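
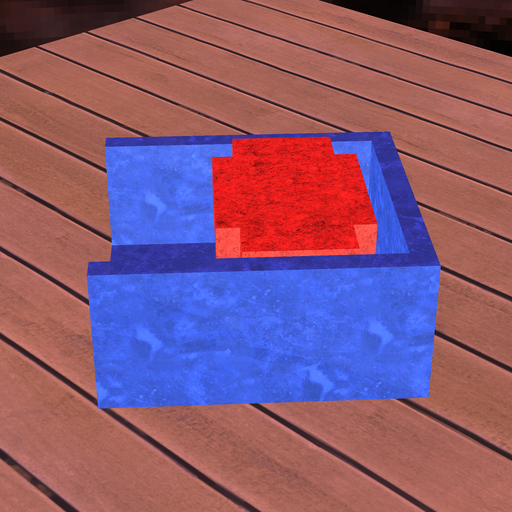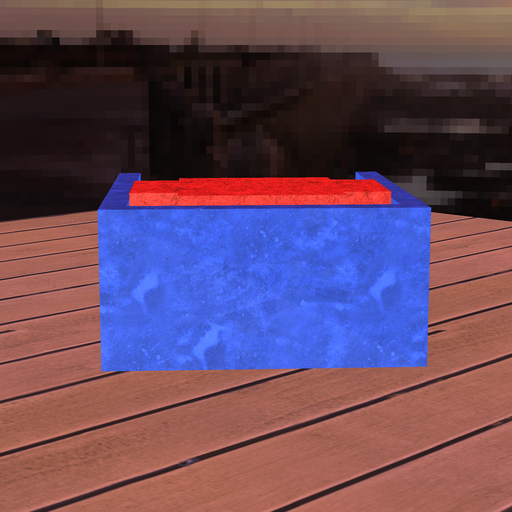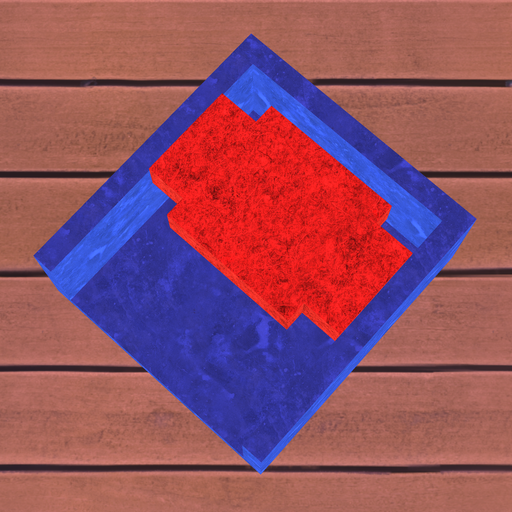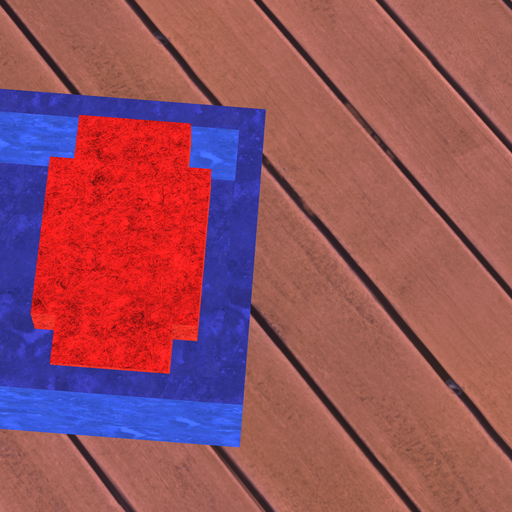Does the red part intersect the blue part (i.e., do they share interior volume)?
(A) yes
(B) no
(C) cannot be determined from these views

(B) no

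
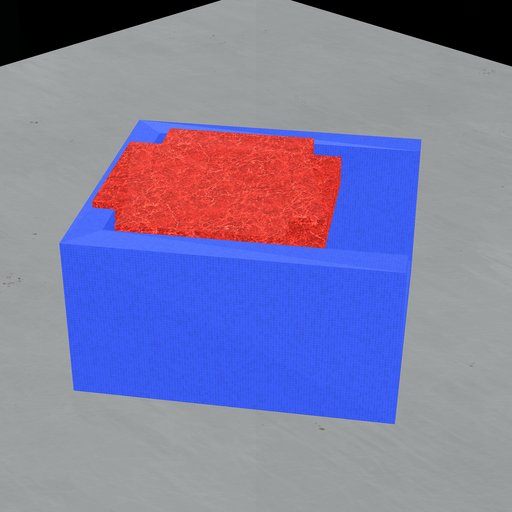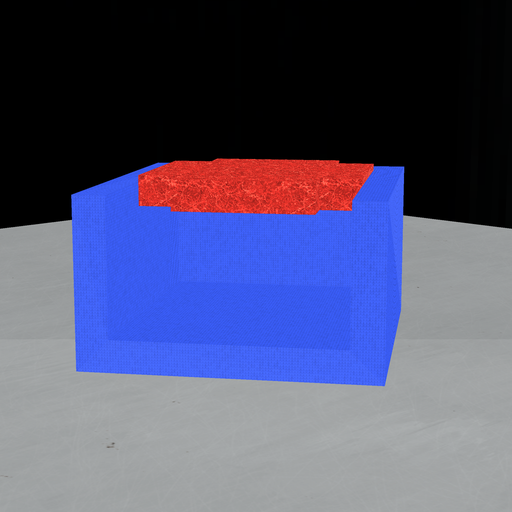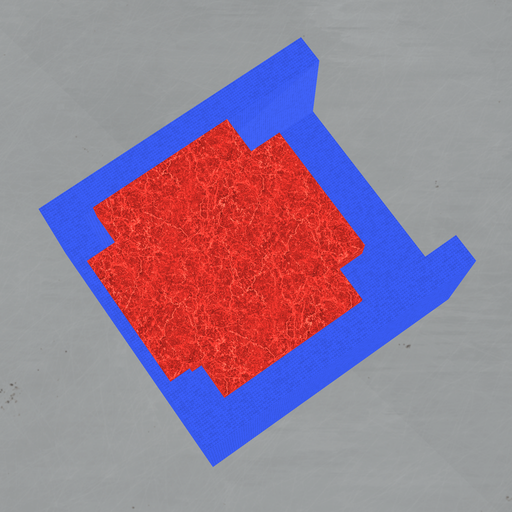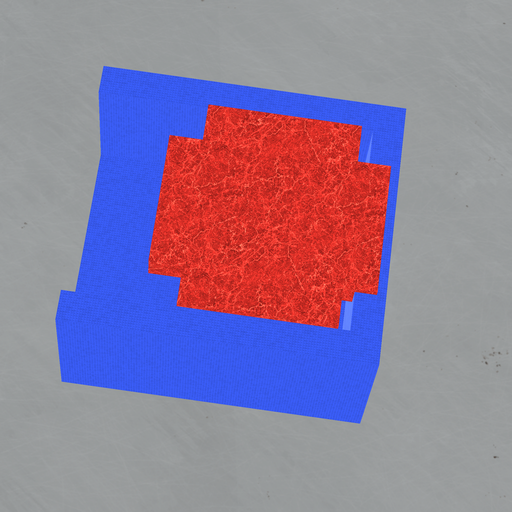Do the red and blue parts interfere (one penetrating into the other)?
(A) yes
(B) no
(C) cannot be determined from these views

(A) yes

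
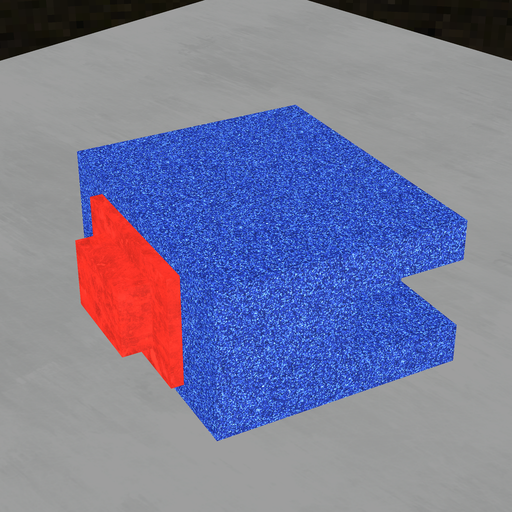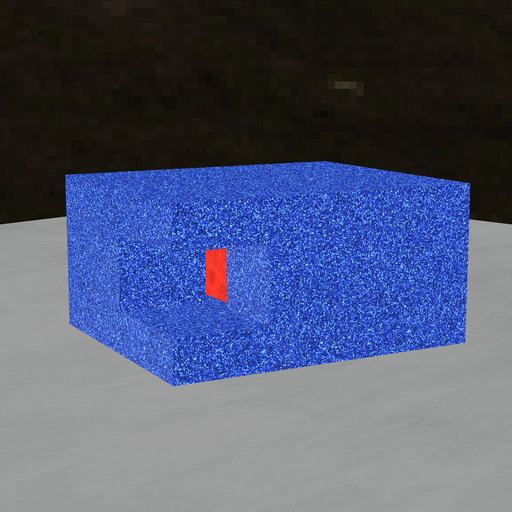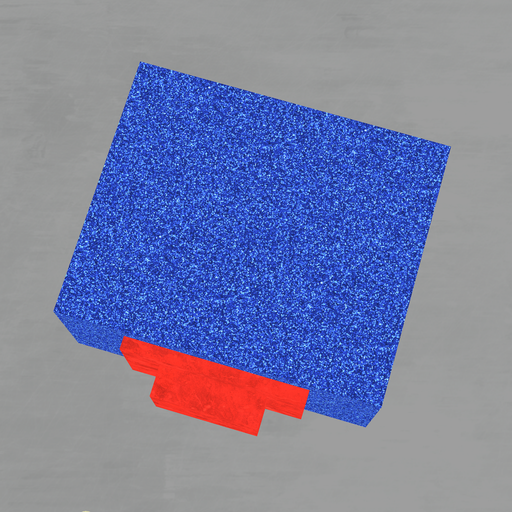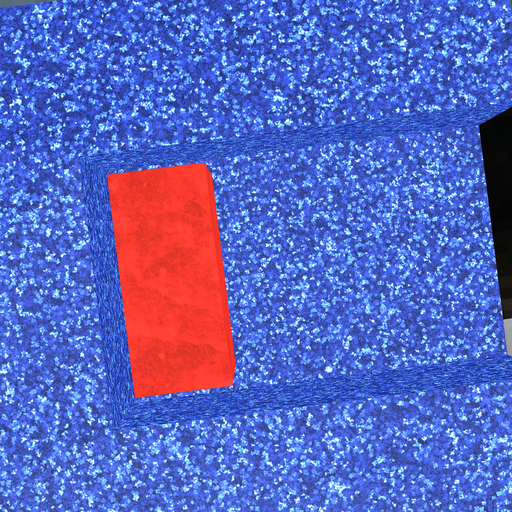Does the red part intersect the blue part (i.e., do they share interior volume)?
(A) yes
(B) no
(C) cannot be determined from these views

(B) no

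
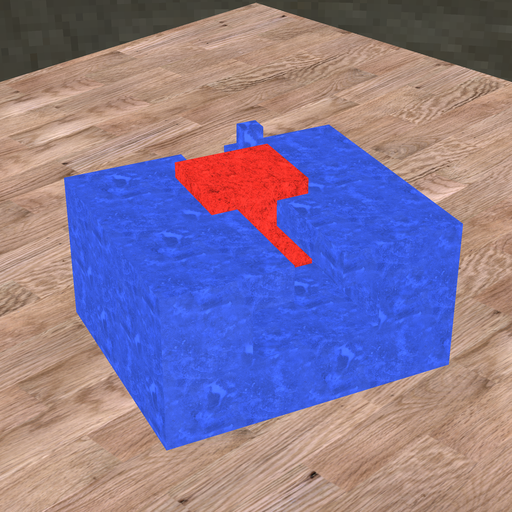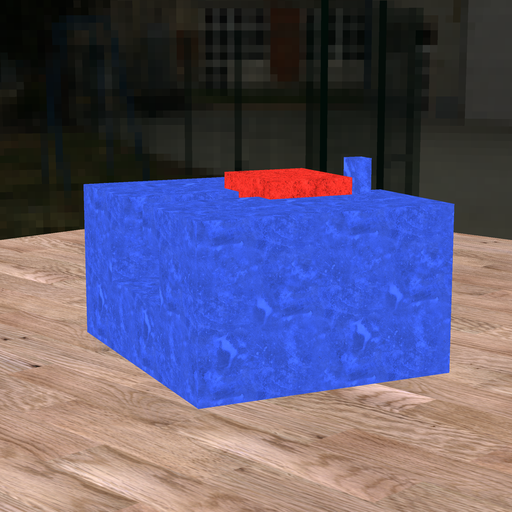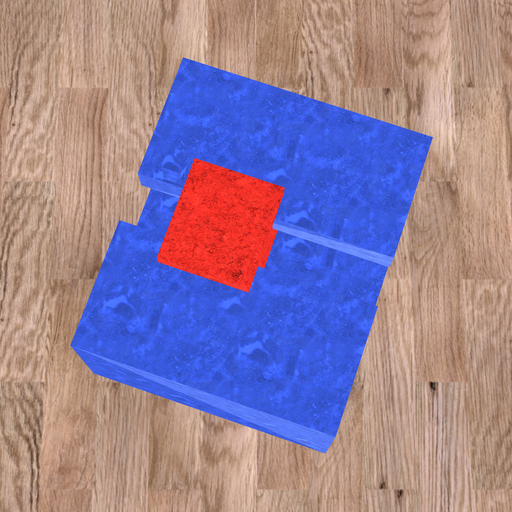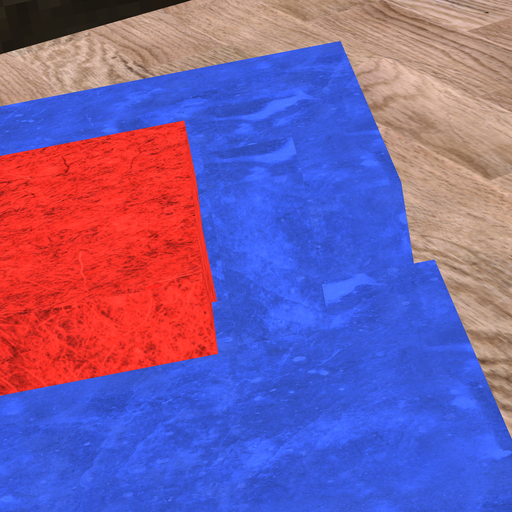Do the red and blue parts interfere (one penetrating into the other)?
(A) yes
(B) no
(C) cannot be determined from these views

(B) no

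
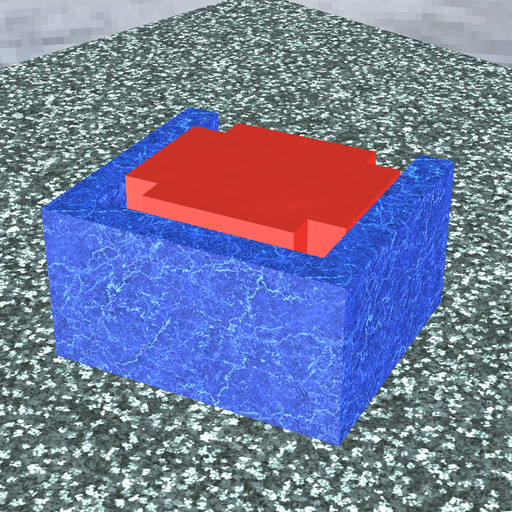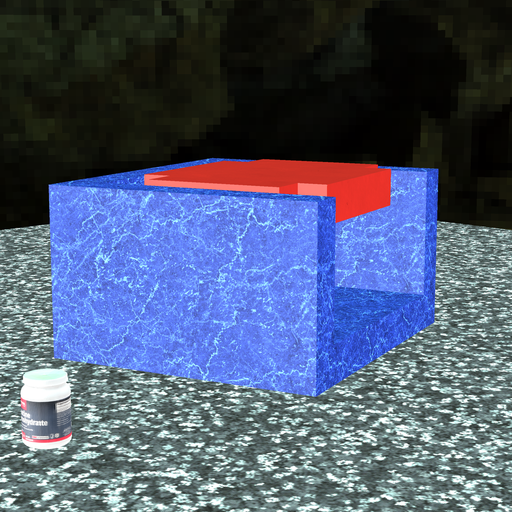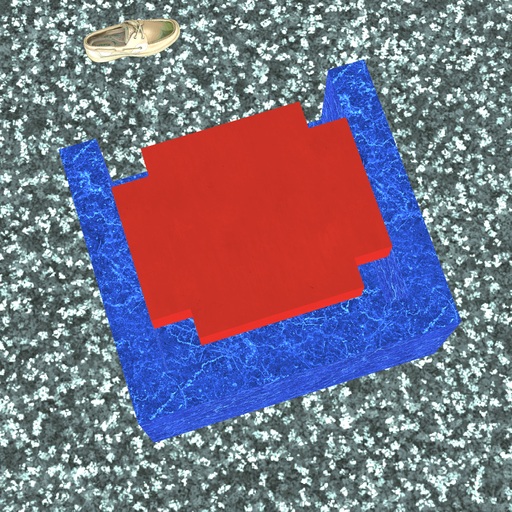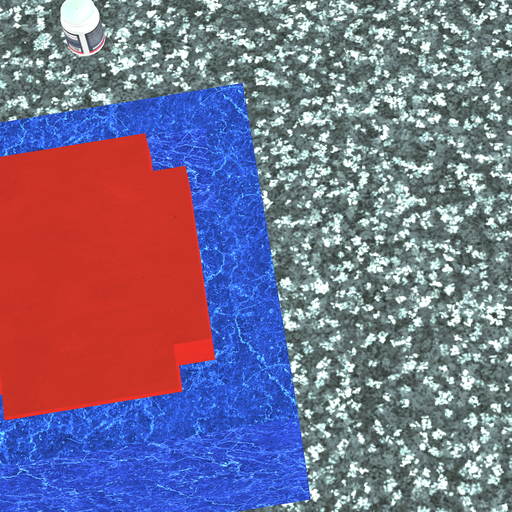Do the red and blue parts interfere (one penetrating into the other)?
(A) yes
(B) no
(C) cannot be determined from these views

(B) no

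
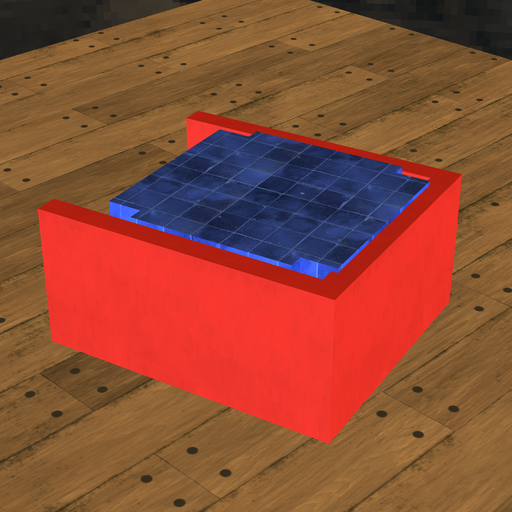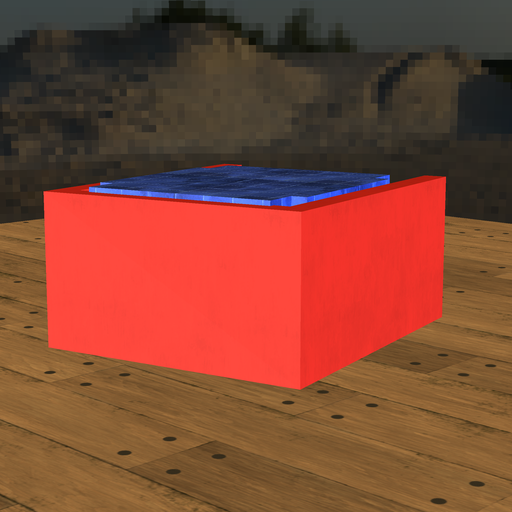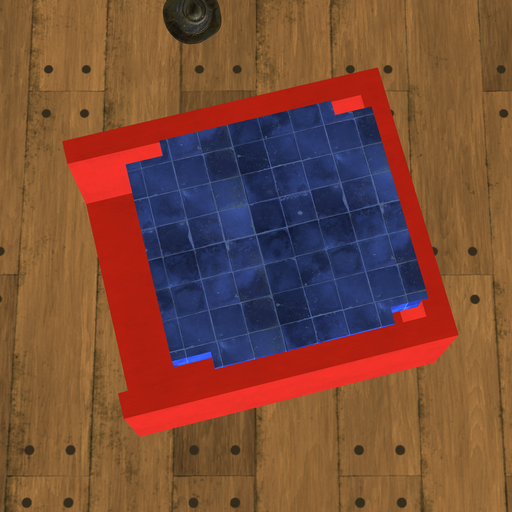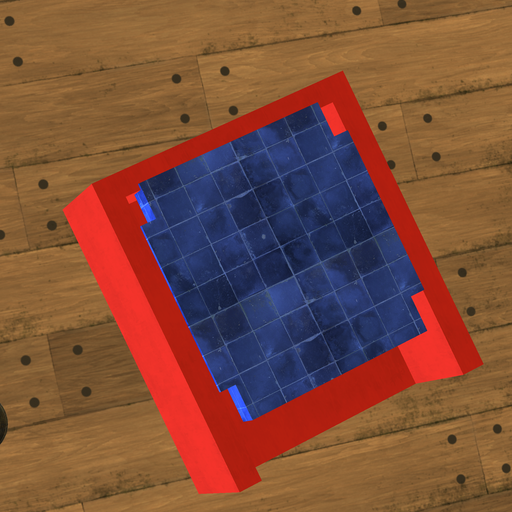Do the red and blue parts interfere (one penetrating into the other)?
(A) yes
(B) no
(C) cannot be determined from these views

(A) yes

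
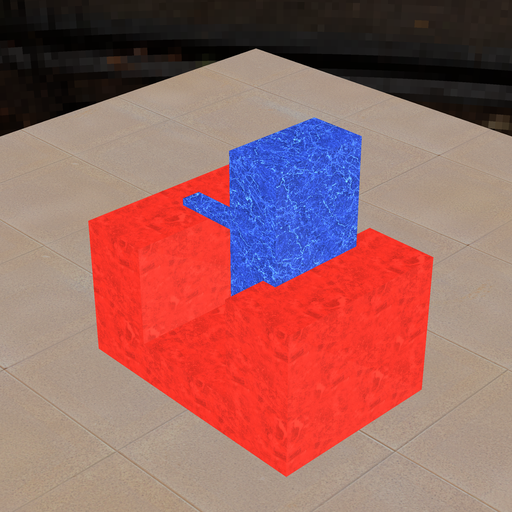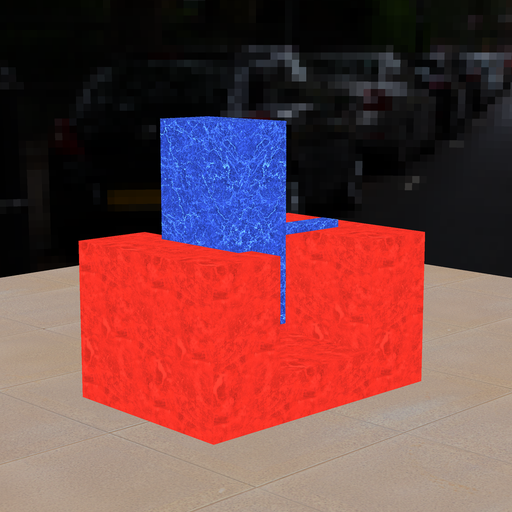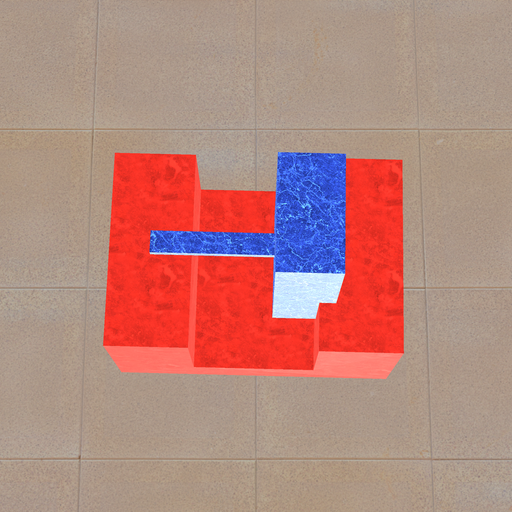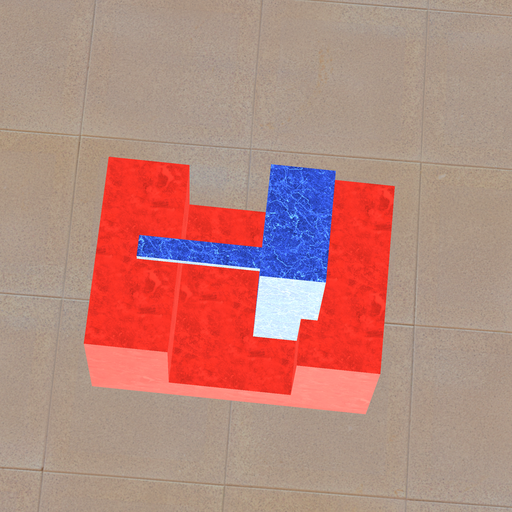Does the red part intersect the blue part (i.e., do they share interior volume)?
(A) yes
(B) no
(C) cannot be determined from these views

(A) yes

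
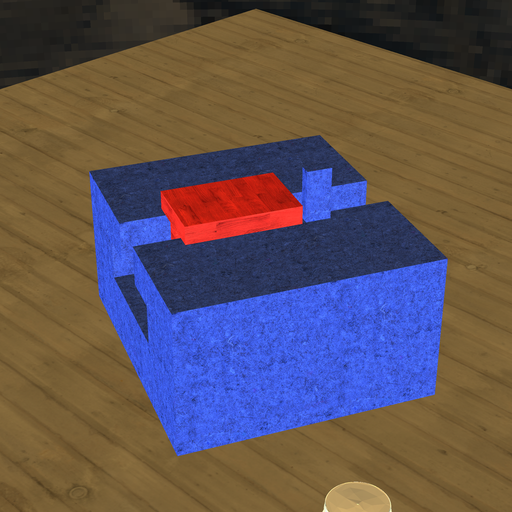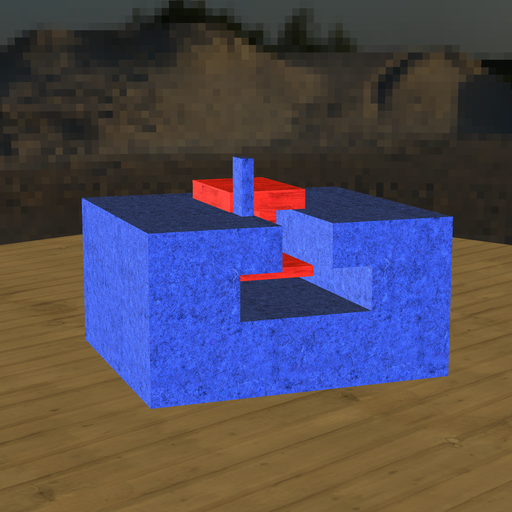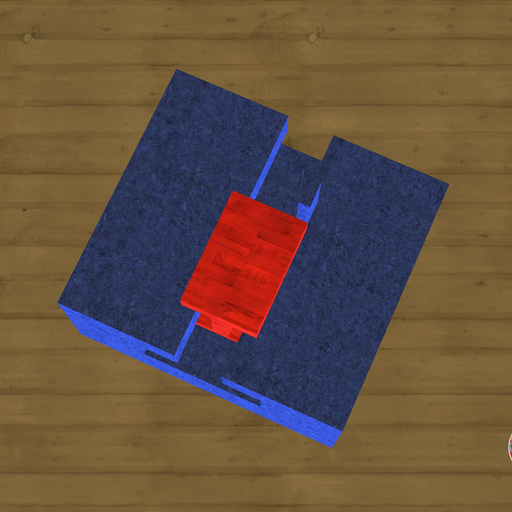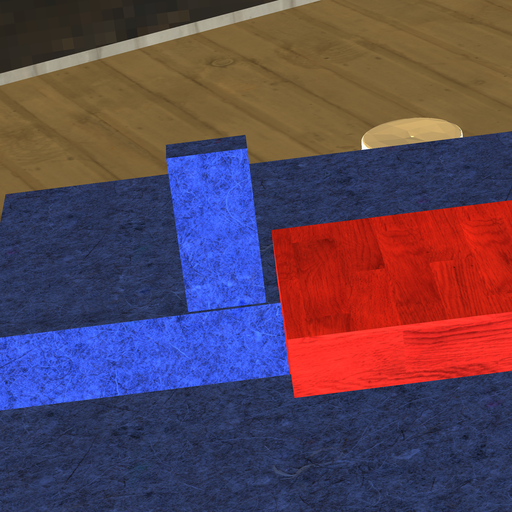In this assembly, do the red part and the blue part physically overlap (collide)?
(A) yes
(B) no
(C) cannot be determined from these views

(B) no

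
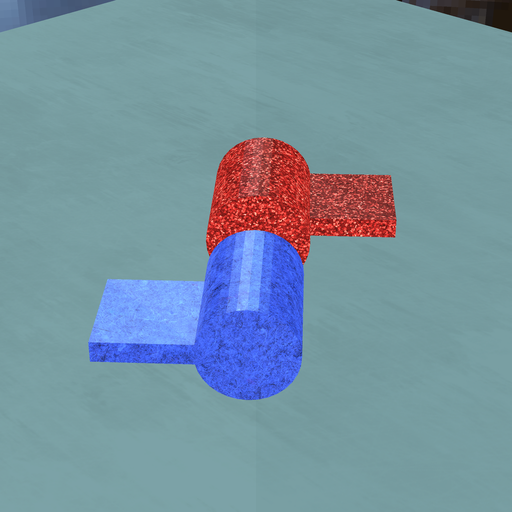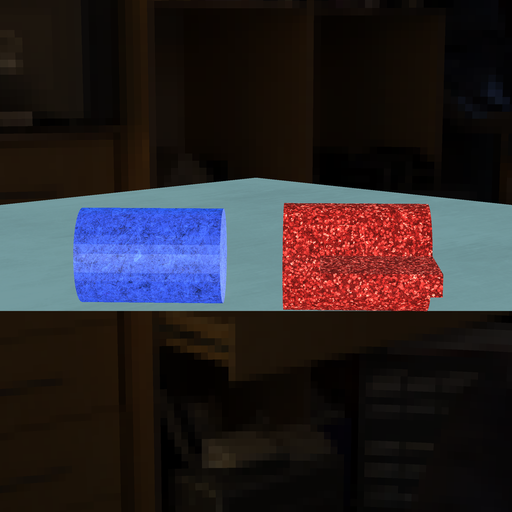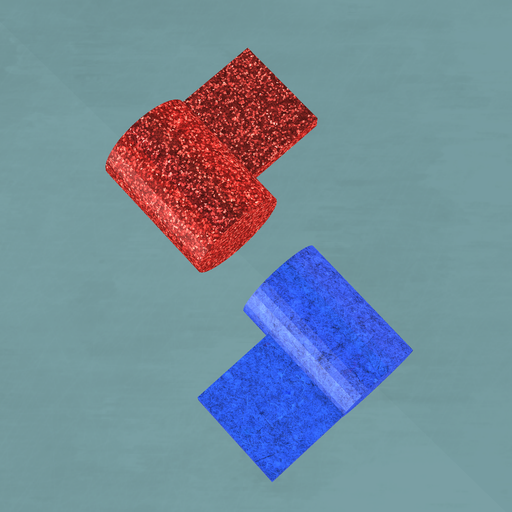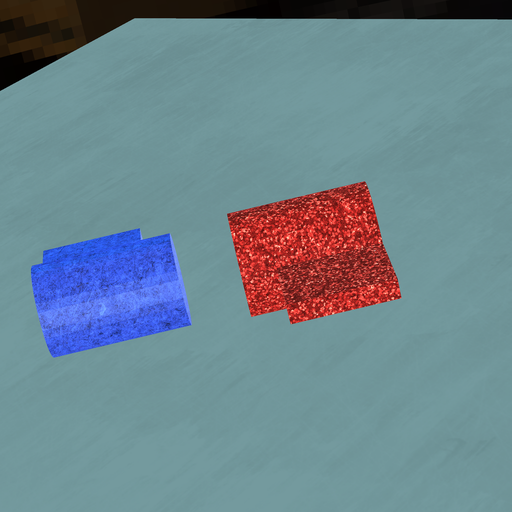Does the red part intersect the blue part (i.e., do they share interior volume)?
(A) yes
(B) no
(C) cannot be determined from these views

(B) no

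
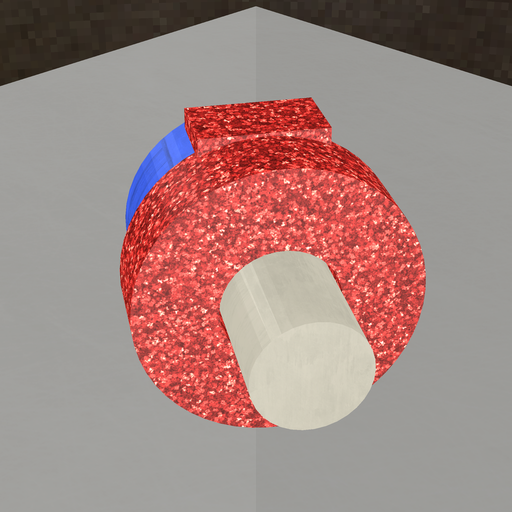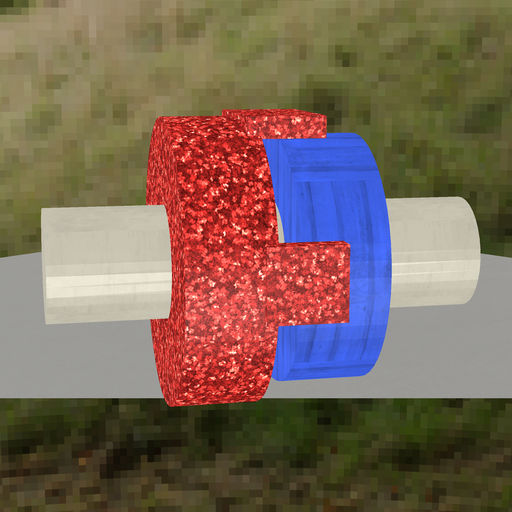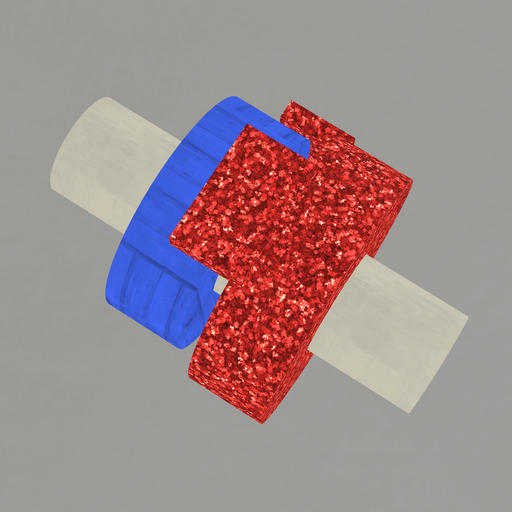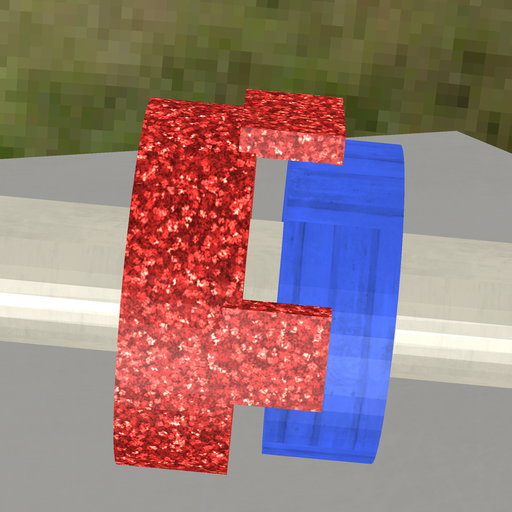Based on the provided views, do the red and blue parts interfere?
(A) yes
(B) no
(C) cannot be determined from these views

(B) no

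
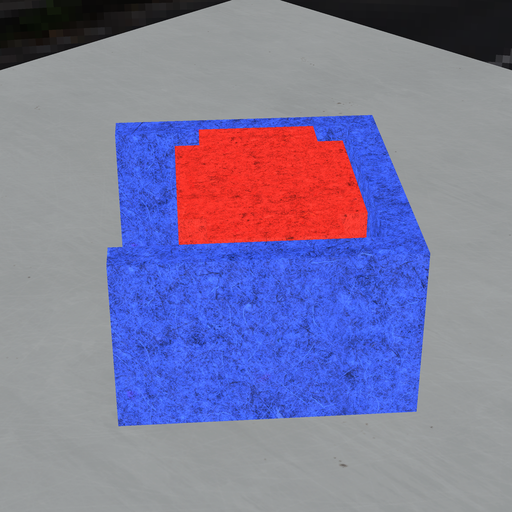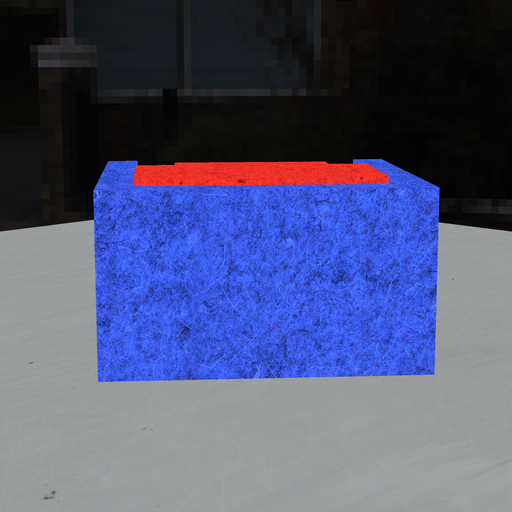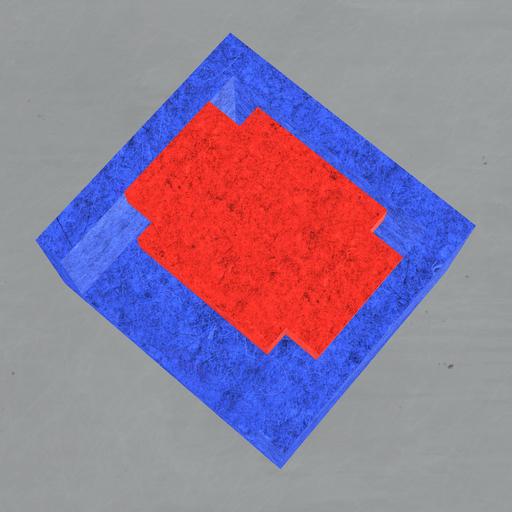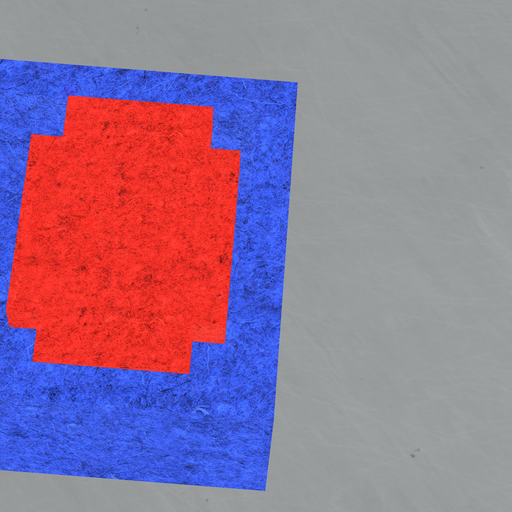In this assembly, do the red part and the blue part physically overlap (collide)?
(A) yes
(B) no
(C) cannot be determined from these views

(B) no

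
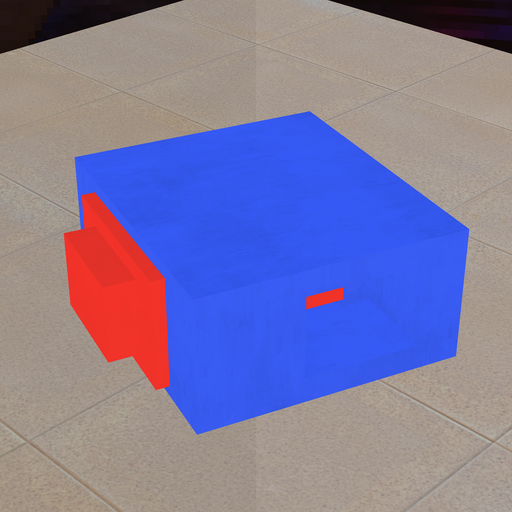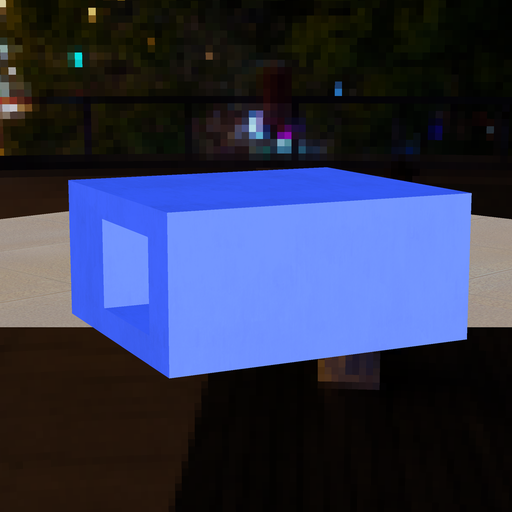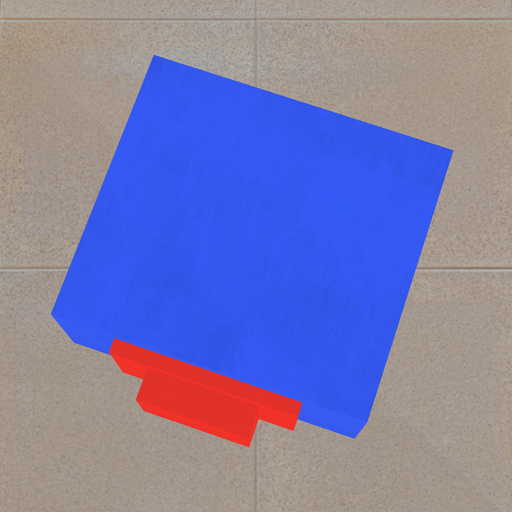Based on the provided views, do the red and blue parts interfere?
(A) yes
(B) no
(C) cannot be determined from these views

(C) cannot be determined from these views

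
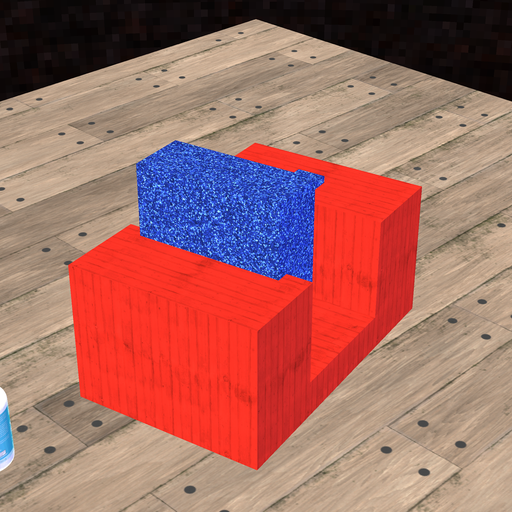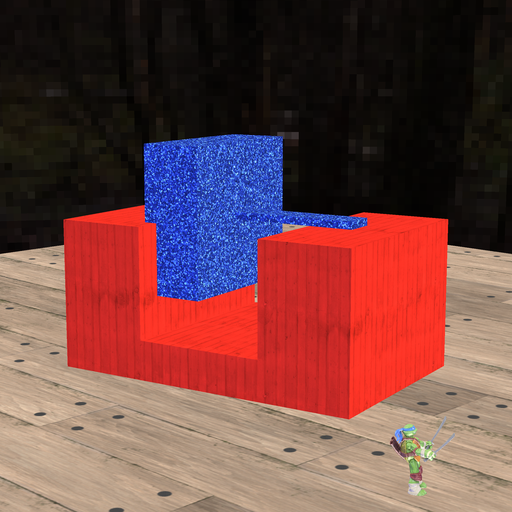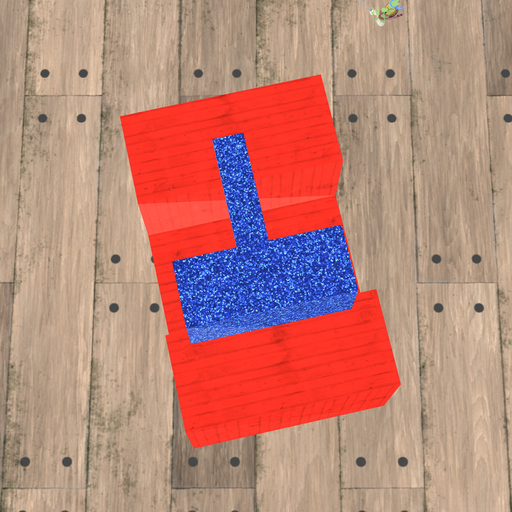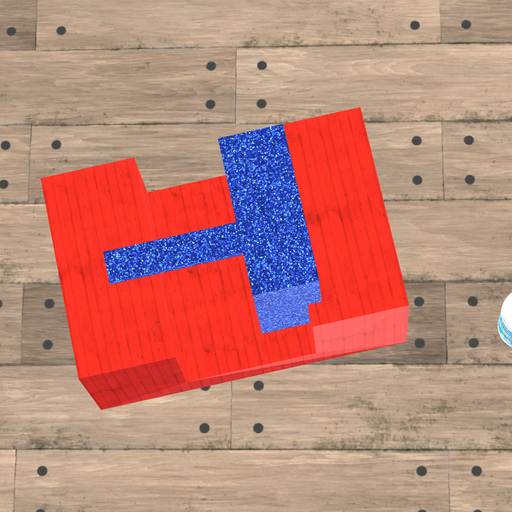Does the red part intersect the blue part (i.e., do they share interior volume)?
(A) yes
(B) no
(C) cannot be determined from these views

(A) yes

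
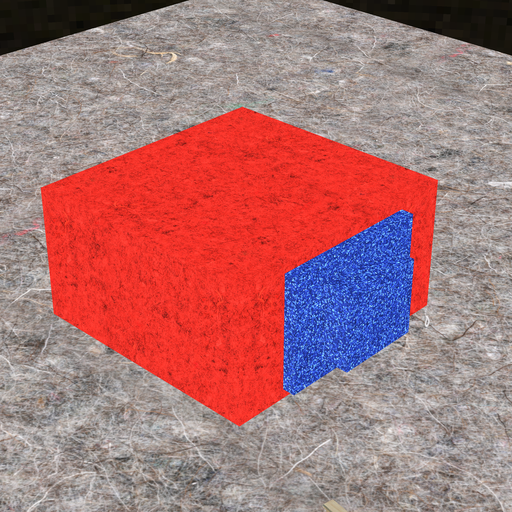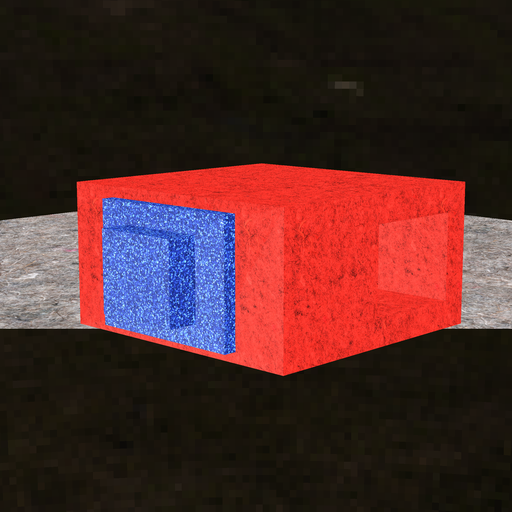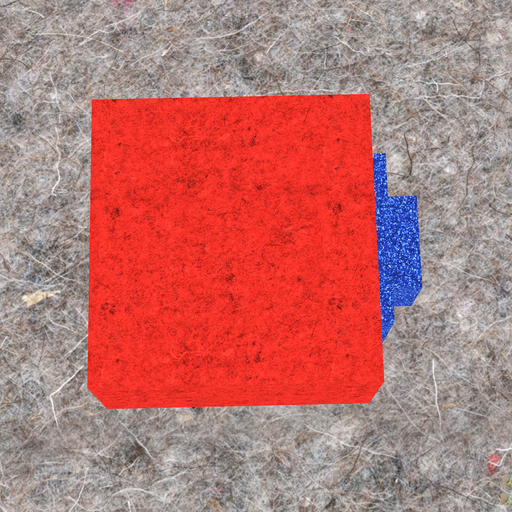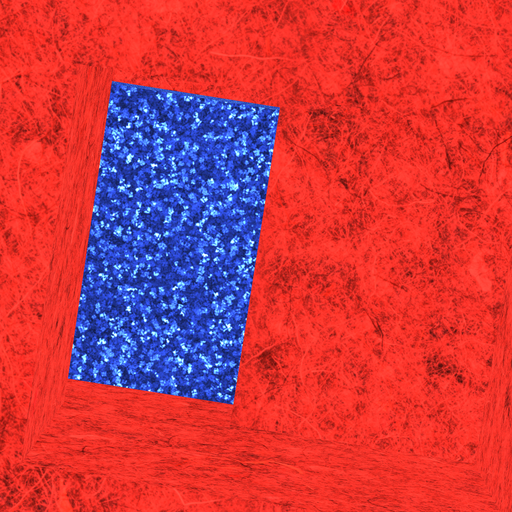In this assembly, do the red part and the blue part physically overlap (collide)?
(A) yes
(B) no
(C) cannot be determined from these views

(A) yes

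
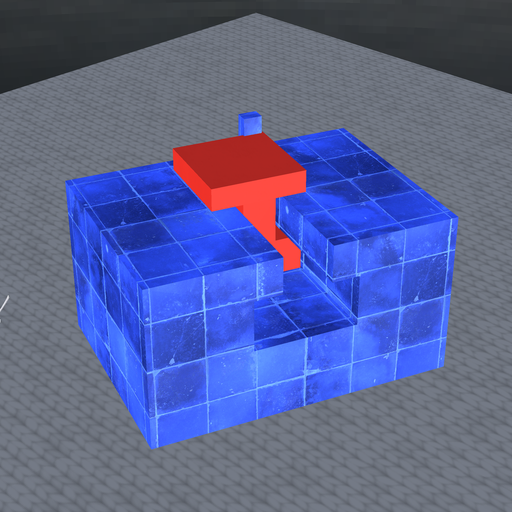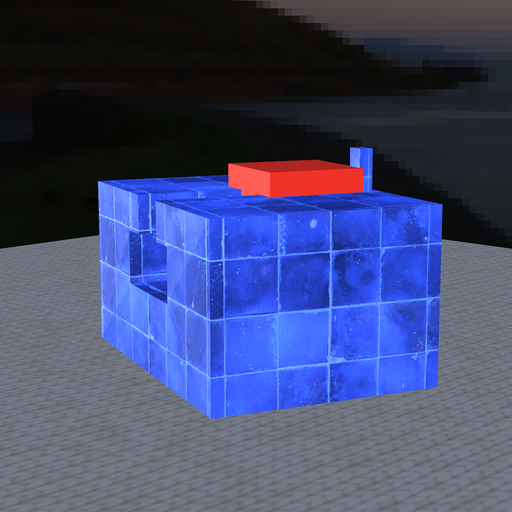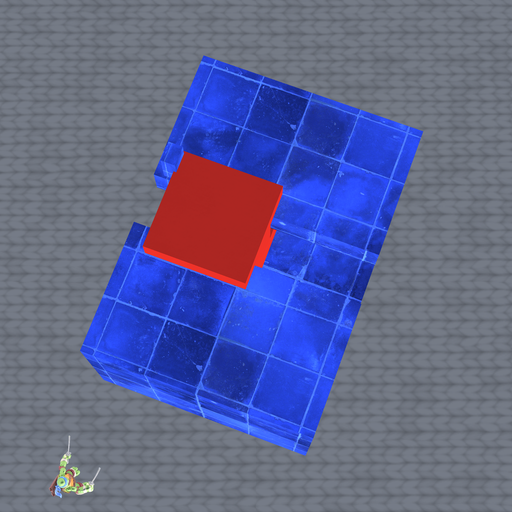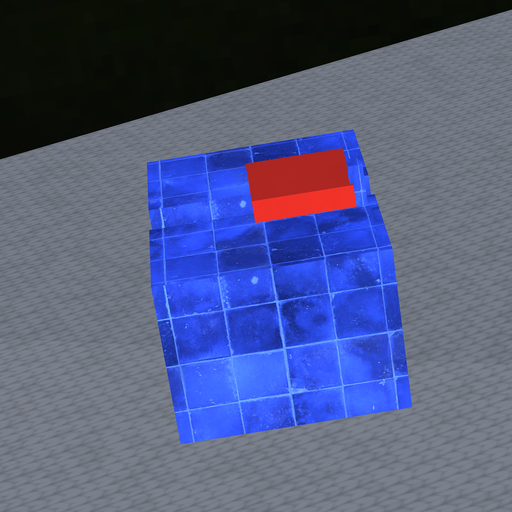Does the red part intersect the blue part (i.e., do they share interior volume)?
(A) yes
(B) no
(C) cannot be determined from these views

(A) yes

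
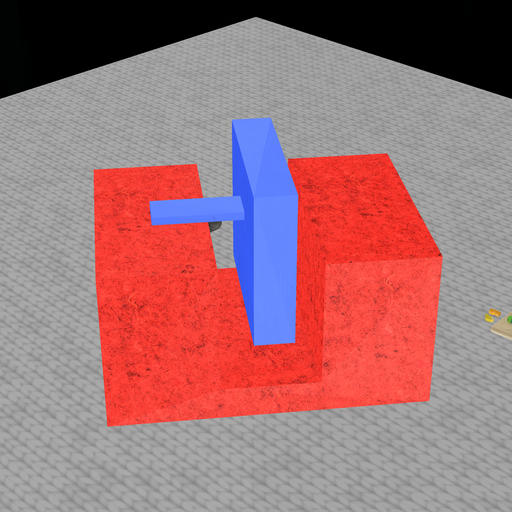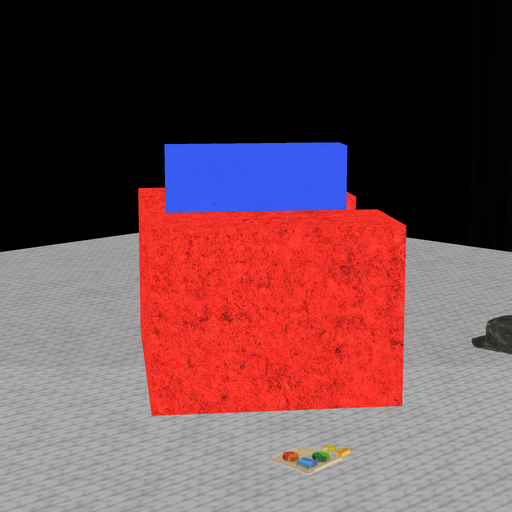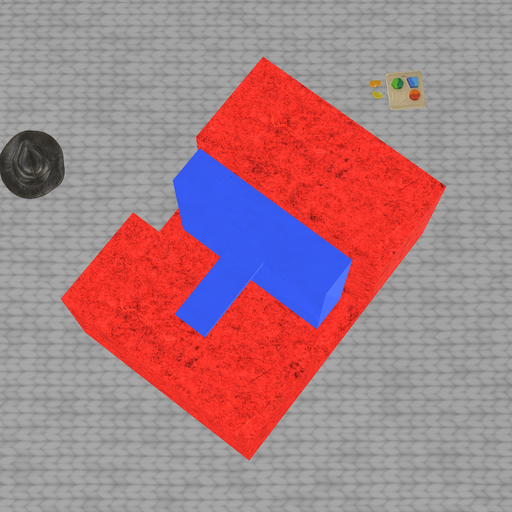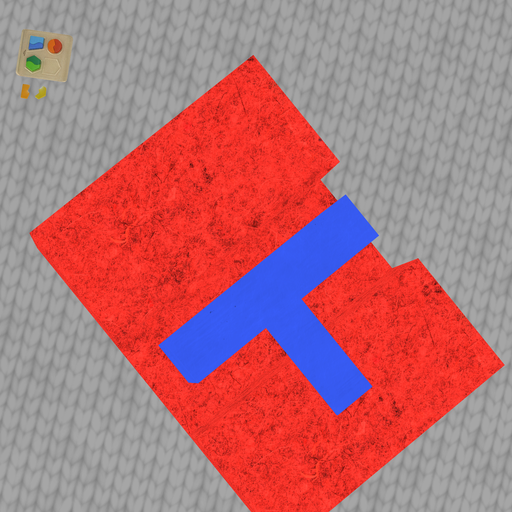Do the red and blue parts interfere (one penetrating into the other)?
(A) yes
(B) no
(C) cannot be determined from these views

(B) no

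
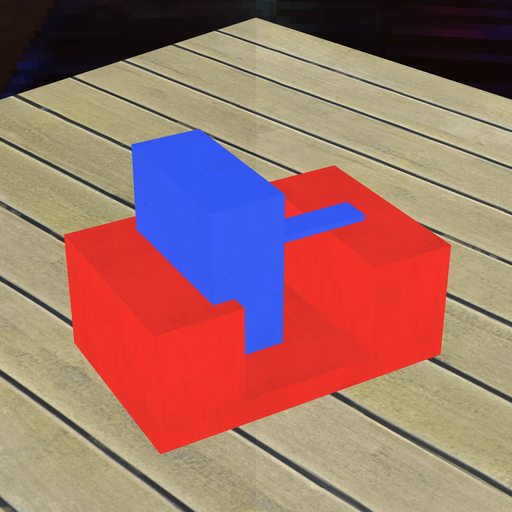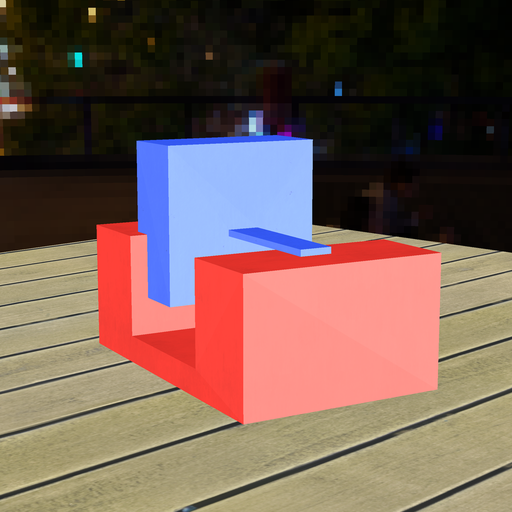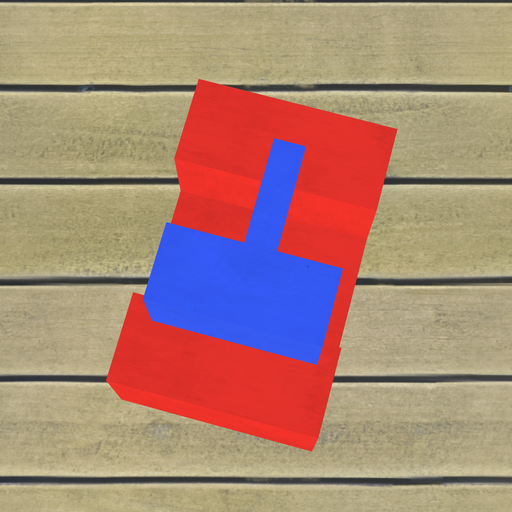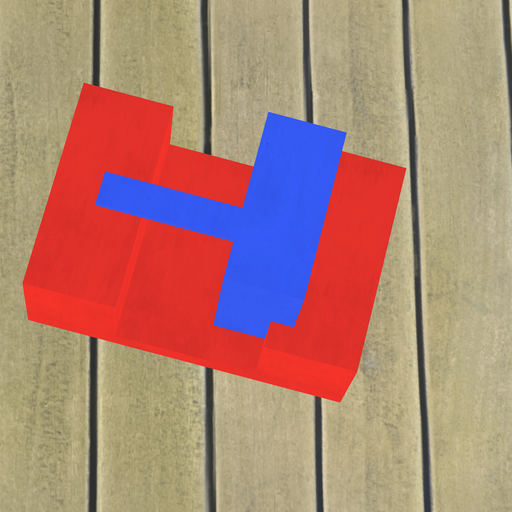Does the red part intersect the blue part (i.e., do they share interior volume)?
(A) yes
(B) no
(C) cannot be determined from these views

(A) yes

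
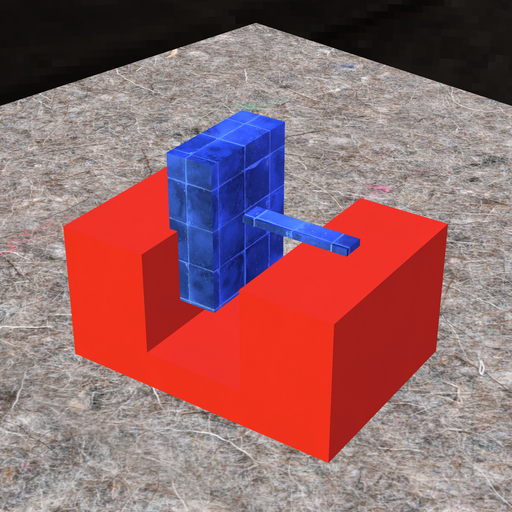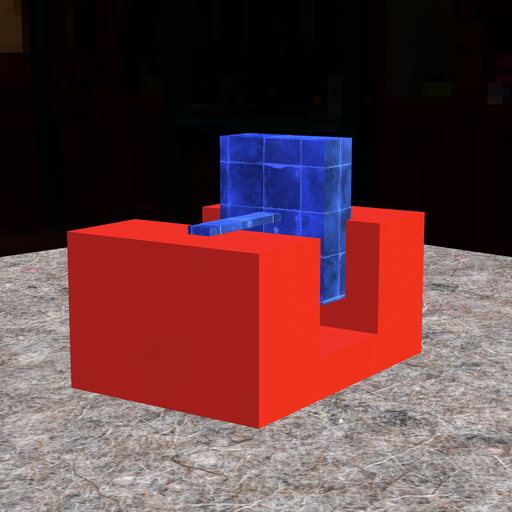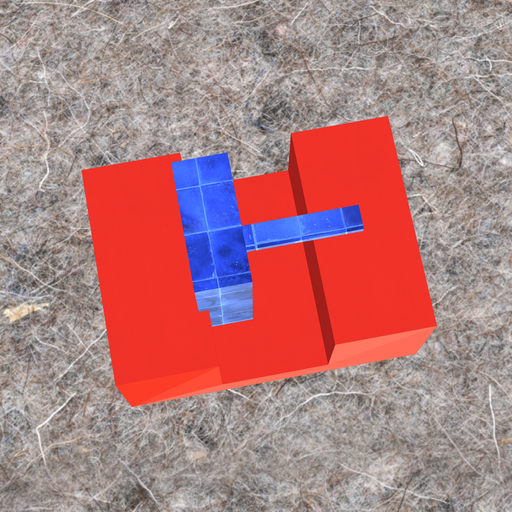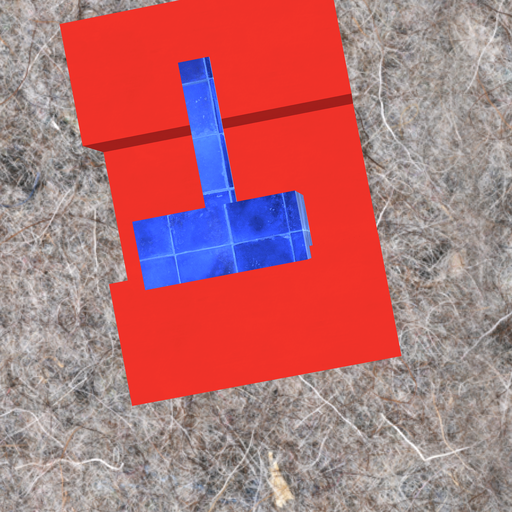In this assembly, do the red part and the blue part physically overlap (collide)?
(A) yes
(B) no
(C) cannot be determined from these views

(A) yes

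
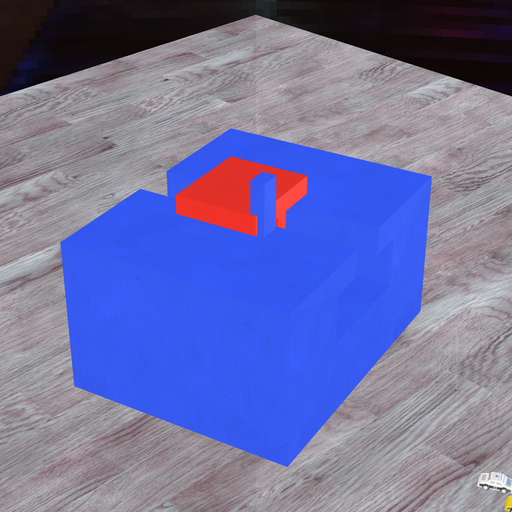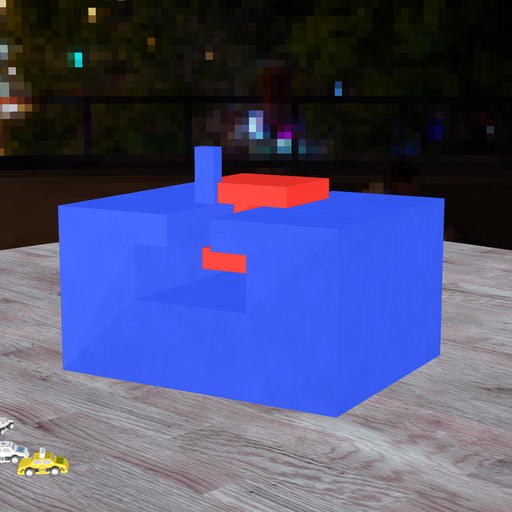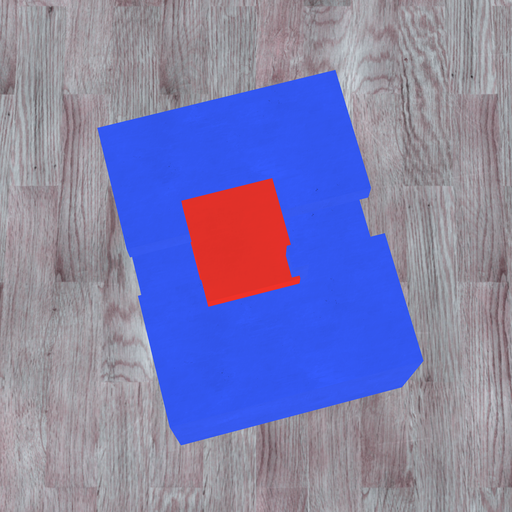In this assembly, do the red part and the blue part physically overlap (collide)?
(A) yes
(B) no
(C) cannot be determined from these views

(A) yes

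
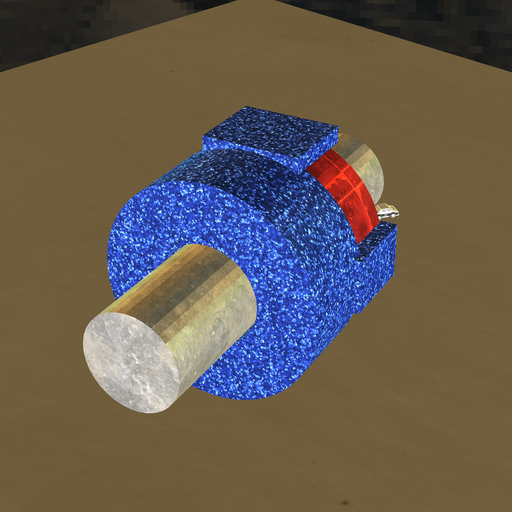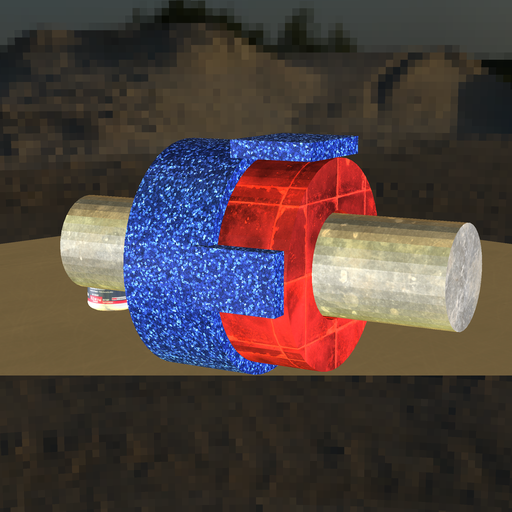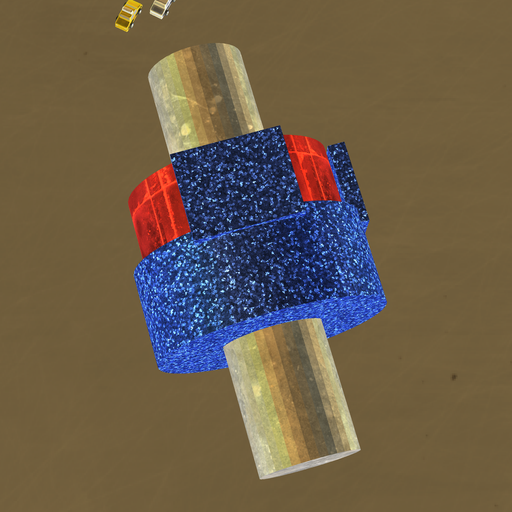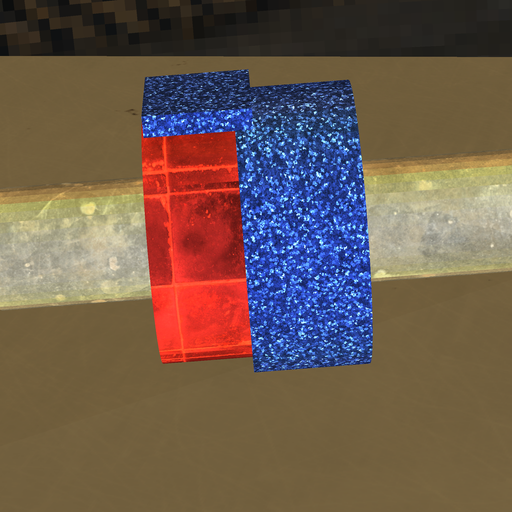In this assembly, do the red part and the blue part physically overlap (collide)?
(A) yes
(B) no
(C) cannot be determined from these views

(A) yes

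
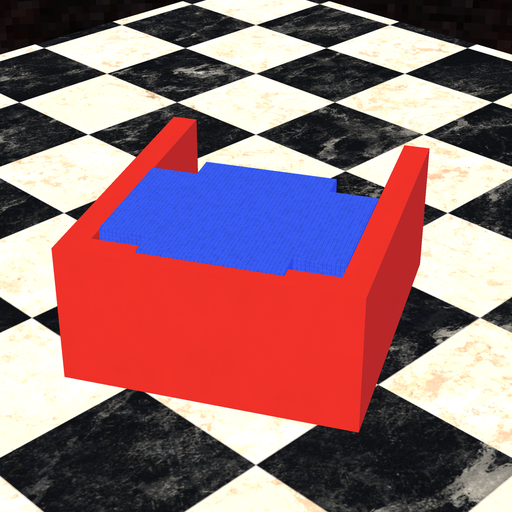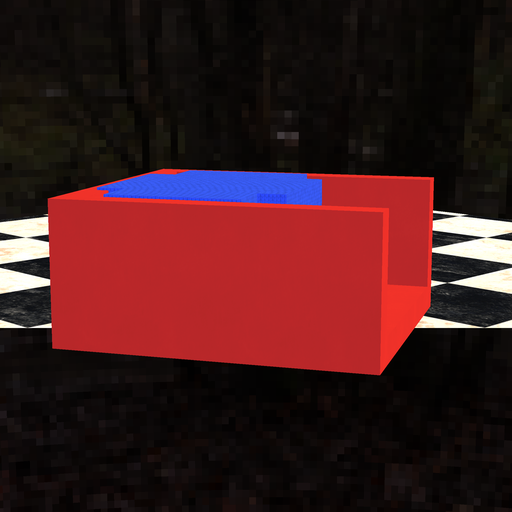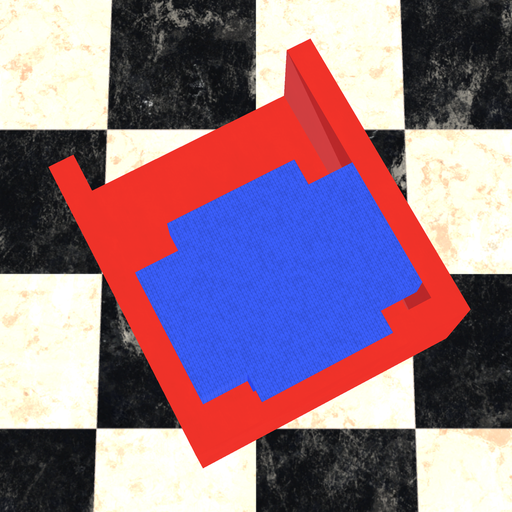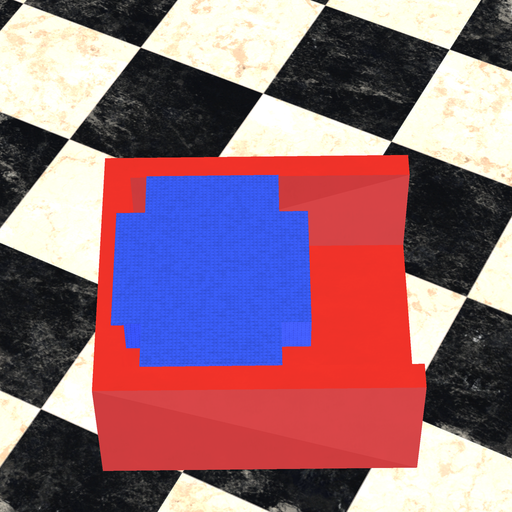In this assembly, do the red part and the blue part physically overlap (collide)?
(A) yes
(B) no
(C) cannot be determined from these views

(A) yes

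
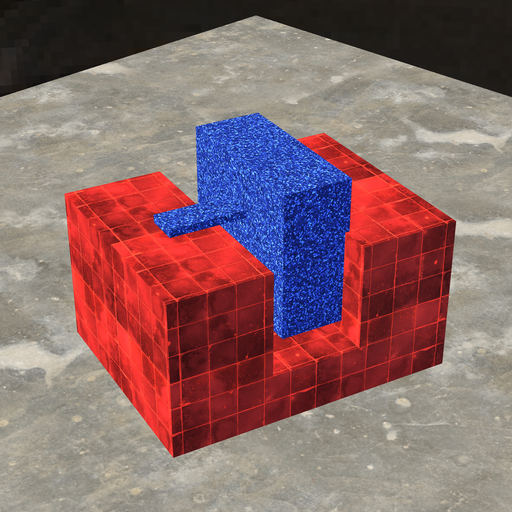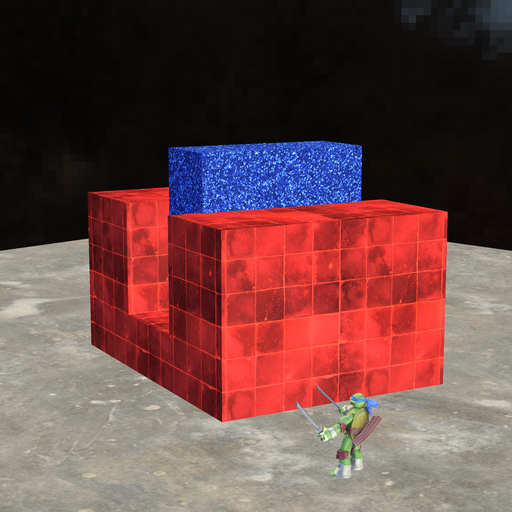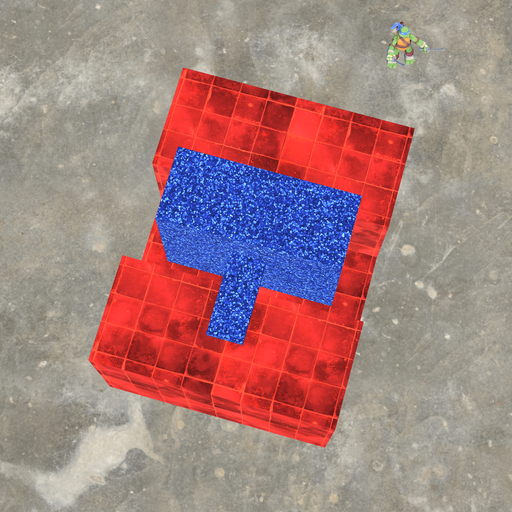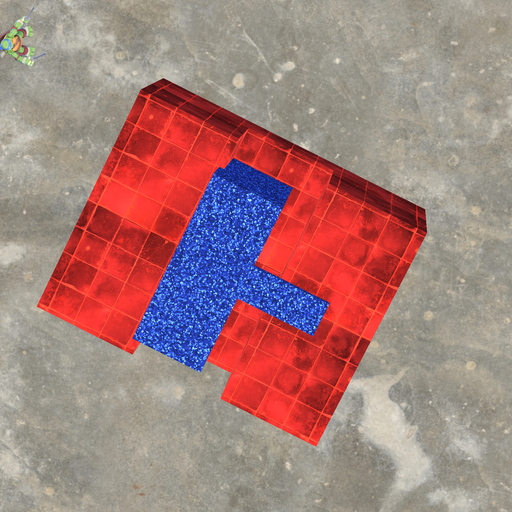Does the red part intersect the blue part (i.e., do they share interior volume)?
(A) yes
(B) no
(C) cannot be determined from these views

(A) yes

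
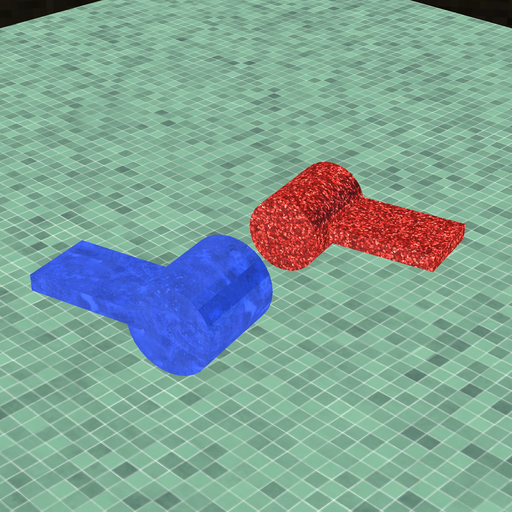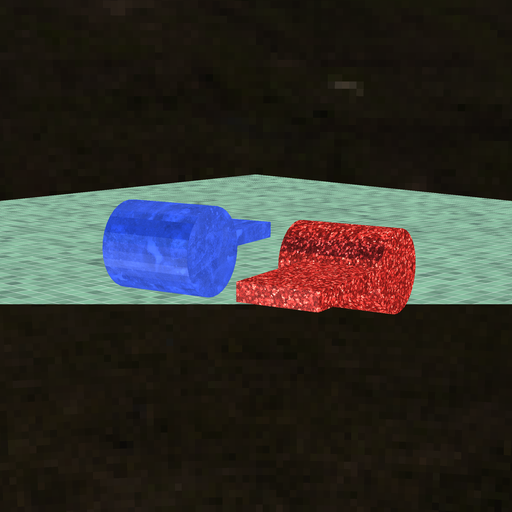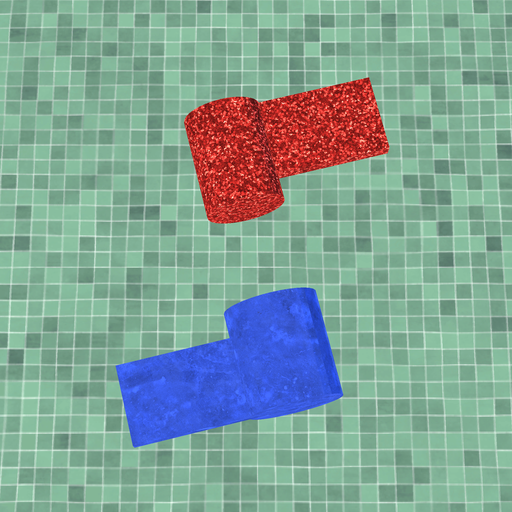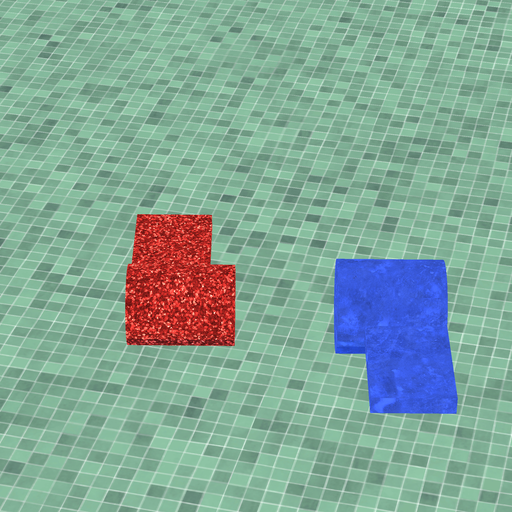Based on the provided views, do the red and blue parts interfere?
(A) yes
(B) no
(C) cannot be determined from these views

(B) no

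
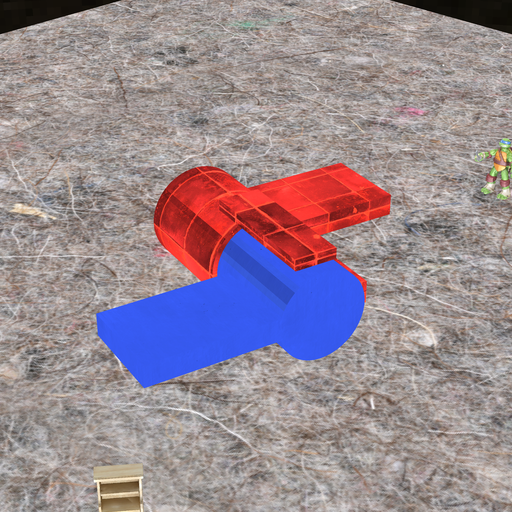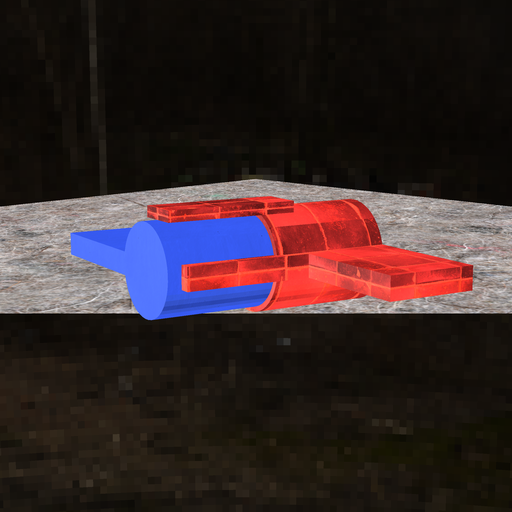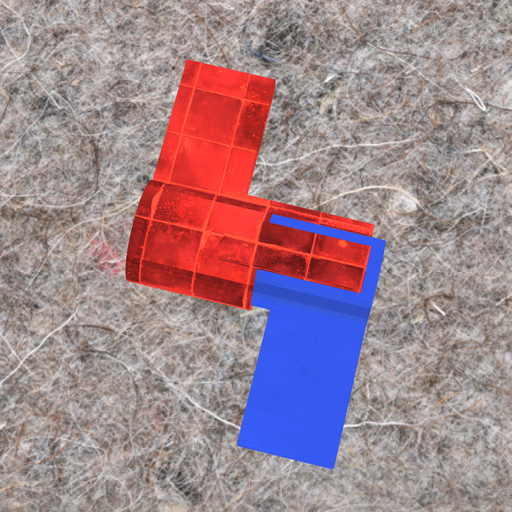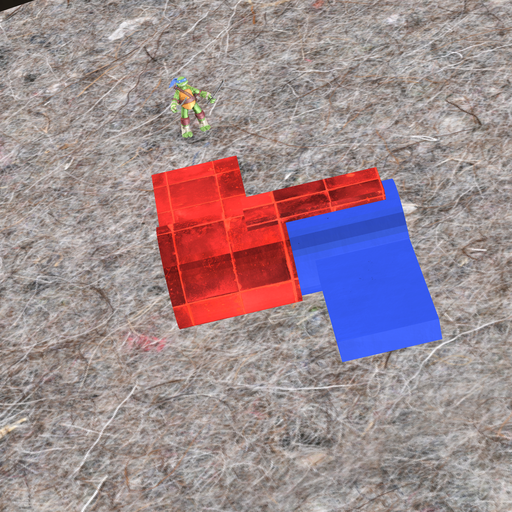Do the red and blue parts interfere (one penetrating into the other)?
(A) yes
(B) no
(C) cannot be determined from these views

(A) yes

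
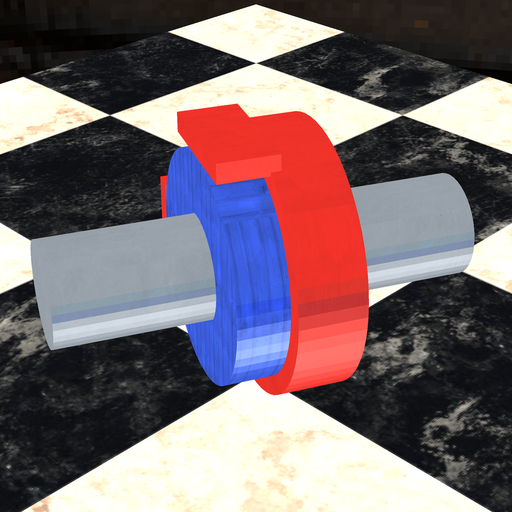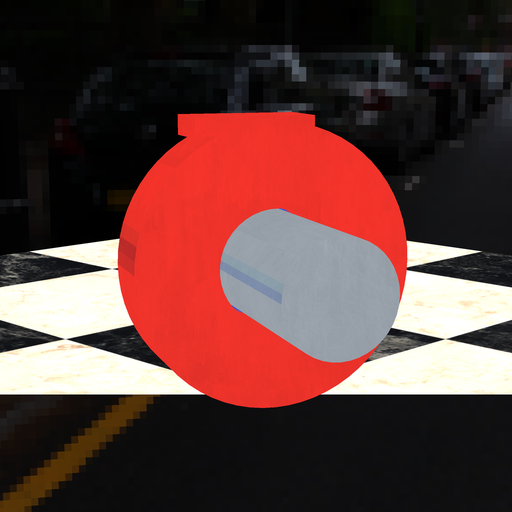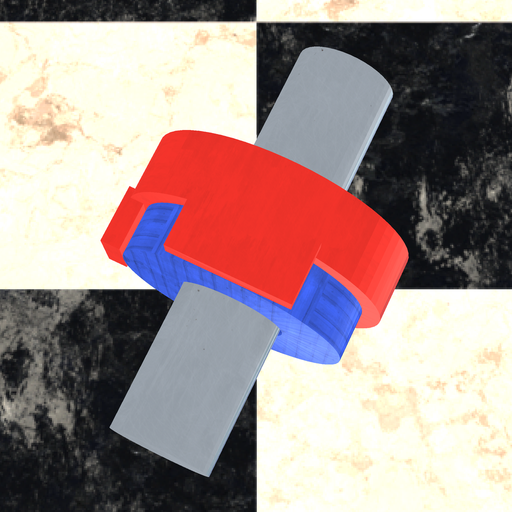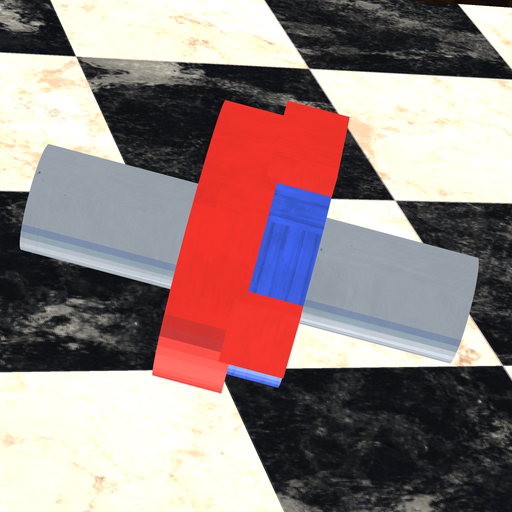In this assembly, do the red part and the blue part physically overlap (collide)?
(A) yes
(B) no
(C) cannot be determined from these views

(A) yes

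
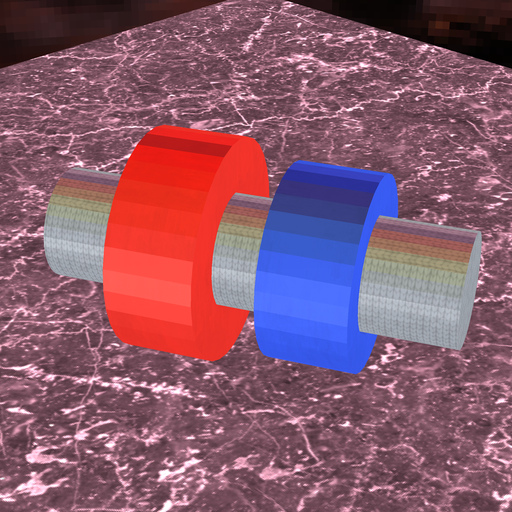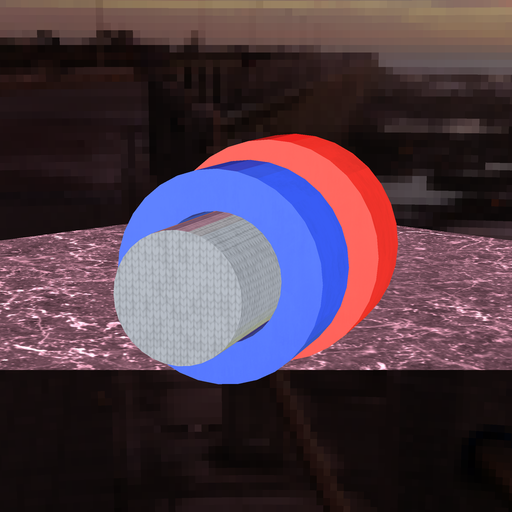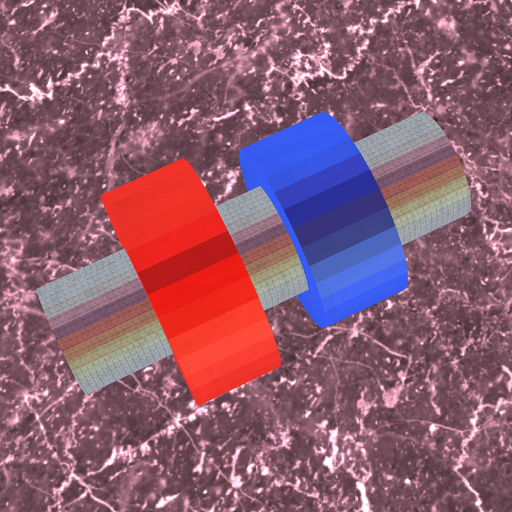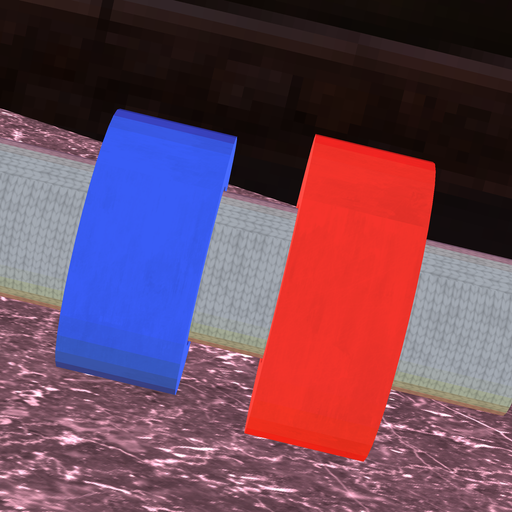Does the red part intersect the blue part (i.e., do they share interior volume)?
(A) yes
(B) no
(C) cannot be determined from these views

(B) no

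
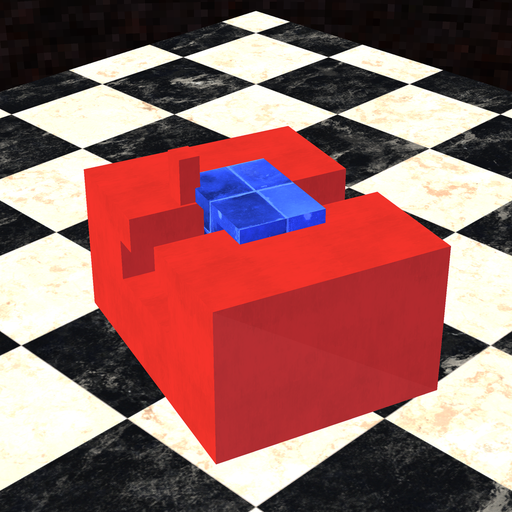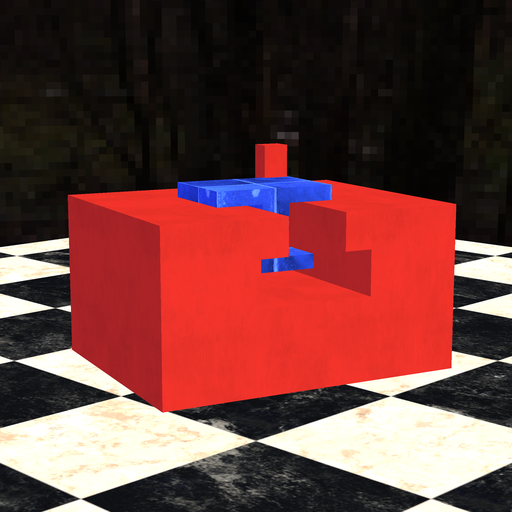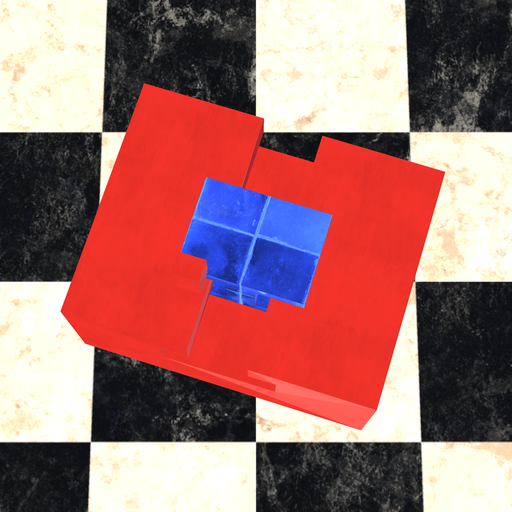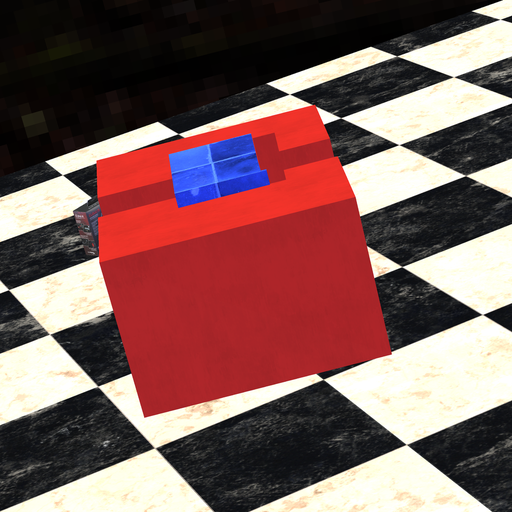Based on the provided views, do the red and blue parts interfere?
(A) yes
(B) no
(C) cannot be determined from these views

(A) yes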